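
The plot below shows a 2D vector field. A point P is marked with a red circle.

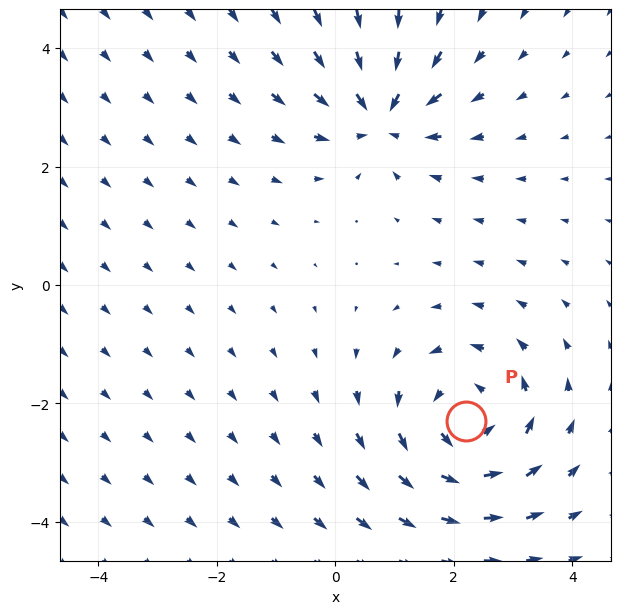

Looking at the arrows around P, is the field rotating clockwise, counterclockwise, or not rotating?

counterclockwise

Near P at (2.2, -2.3) the arrows circulate counterclockwise. The curl (z-component) there is about +3; positive curl means counterclockwise rotation.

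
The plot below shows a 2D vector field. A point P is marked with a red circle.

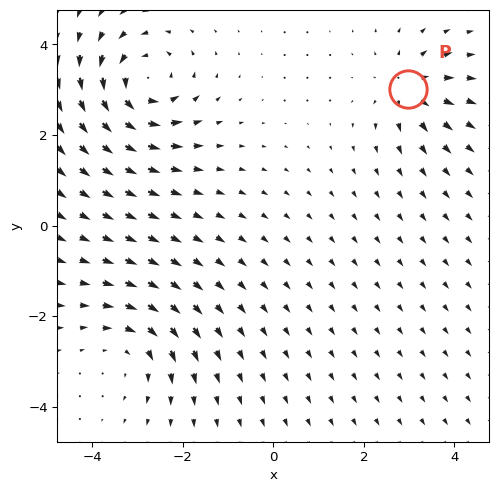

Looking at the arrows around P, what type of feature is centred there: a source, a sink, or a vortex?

At P (3.0, 3.0) the arrows spread outward. Divergence about +4, curl ≈0 — positive divergence with near-zero curl is a source.

source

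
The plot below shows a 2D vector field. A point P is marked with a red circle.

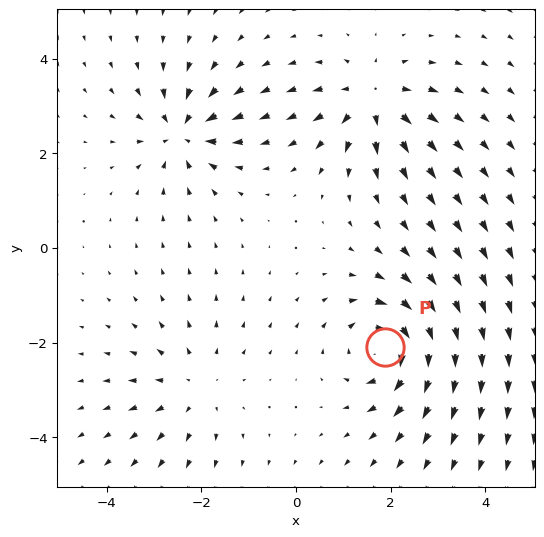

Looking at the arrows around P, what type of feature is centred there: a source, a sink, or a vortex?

At P (1.9, -2.1) the arrows circulate clockwise. Divergence ≈0, curl about -6 — near-zero divergence with nonzero curl is a vortex.

vortex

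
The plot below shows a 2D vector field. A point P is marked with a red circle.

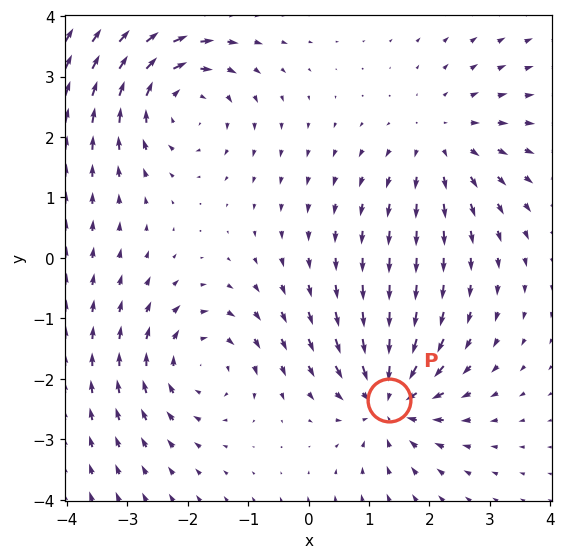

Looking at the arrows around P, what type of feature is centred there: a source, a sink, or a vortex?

At P (1.3, -2.3) the arrows converge inward. Divergence about -5, curl ≈0 — negative divergence with near-zero curl is a sink.

sink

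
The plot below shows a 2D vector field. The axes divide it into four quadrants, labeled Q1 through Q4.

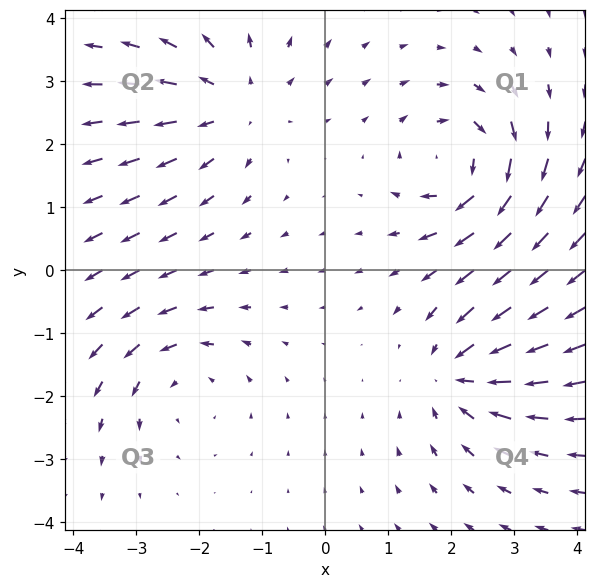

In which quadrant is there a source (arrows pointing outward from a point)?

Q2

The source sits at approximately (-1.5, 2.7), which lies in quadrant Q2. The divergence there is about +4, positive as expected for a source.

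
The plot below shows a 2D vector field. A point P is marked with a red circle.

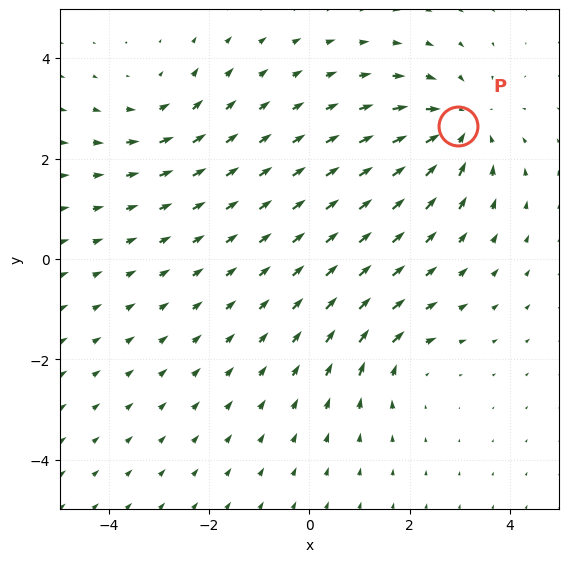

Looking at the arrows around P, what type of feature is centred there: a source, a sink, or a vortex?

sink

At P (3.0, 2.6) the arrows converge inward. Divergence about -5, curl ≈0 — negative divergence with near-zero curl is a sink.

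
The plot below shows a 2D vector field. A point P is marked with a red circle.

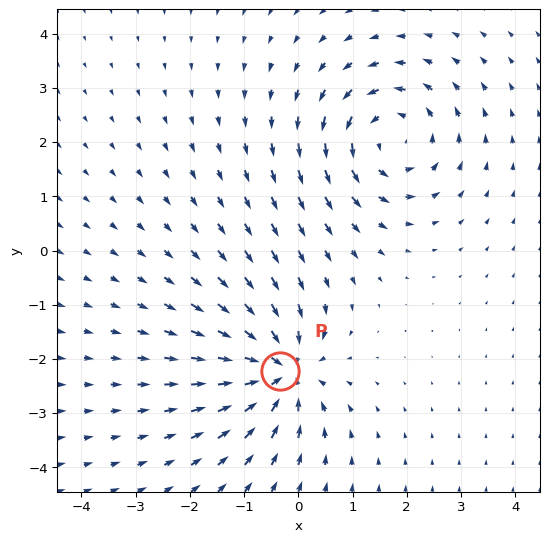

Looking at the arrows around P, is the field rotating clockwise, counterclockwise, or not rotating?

Near P at (-0.3, -2.2) the arrows show no circulation. The curl there is ≈0.

not rotating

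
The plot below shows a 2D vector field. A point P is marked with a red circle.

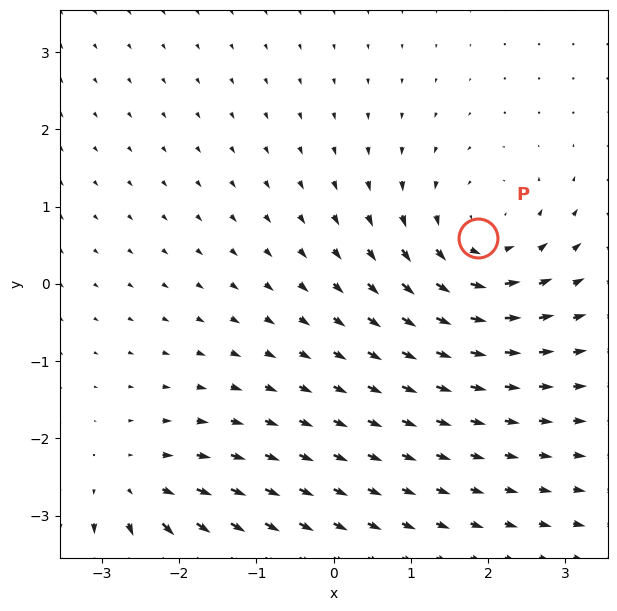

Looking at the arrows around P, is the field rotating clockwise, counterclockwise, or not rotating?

counterclockwise

Near P at (1.9, 0.6) the arrows circulate counterclockwise. The curl (z-component) there is about +4; positive curl means counterclockwise rotation.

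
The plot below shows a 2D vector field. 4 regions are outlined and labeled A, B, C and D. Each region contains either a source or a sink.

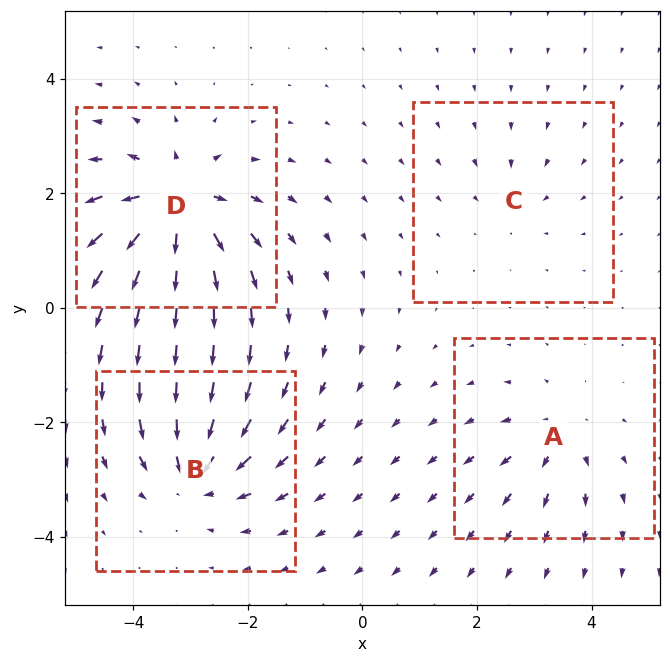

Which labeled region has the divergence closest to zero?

C

Divergence at each region's feature centre — A: about +4, B: about -6, C: about -2, D: about +8. Region C is closest to zero.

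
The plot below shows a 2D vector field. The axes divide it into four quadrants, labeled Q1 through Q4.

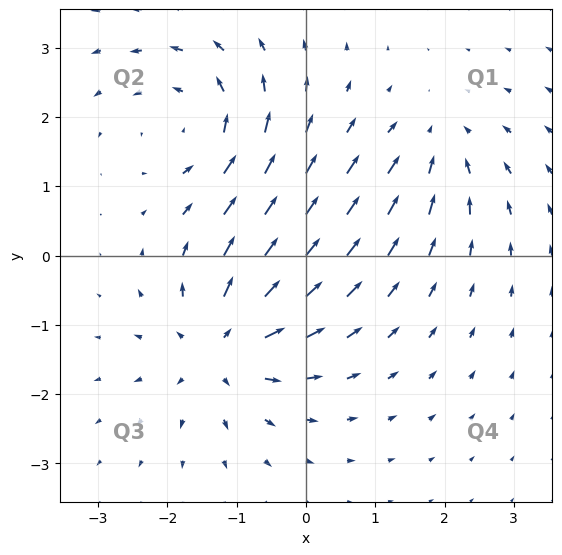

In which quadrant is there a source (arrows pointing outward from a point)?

Q3

The source sits at approximately (-1.2, -1.3), which lies in quadrant Q3. The divergence there is about +5, positive as expected for a source.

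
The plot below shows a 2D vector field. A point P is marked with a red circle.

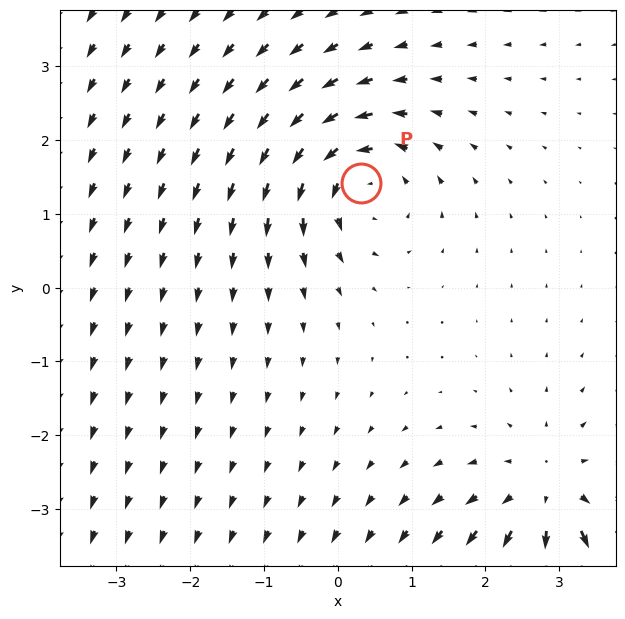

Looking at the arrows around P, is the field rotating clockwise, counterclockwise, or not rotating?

counterclockwise

Near P at (0.3, 1.4) the arrows circulate counterclockwise. The curl (z-component) there is about +3; positive curl means counterclockwise rotation.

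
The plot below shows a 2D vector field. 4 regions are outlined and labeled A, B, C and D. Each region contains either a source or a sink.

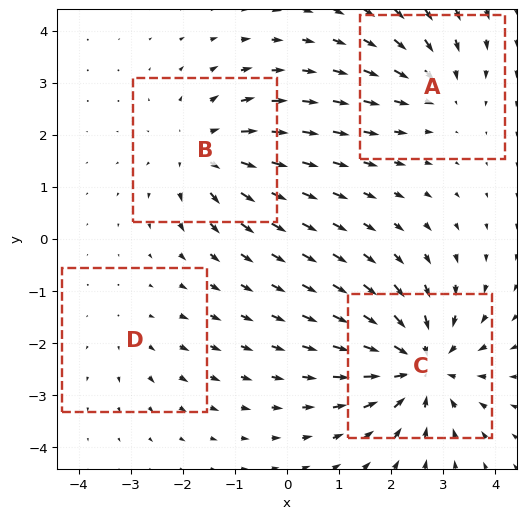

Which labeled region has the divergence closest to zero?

Divergence at each region's feature centre — A: about -3, B: about +4, C: about -6, D: about +2. Region D is closest to zero.

D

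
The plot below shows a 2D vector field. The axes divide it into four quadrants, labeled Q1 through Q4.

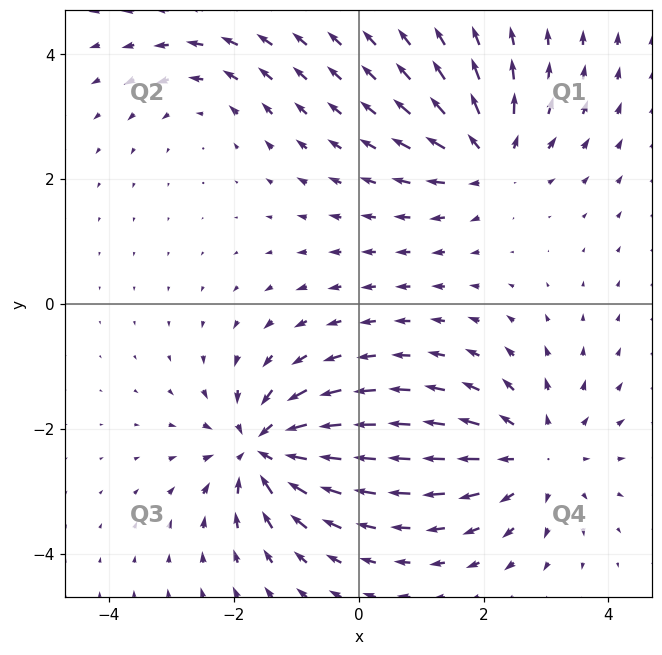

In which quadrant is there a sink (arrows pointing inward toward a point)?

The sink sits at approximately (-1.5, -2.3), which lies in quadrant Q3. The divergence there is about -6, negative as expected for a sink.

Q3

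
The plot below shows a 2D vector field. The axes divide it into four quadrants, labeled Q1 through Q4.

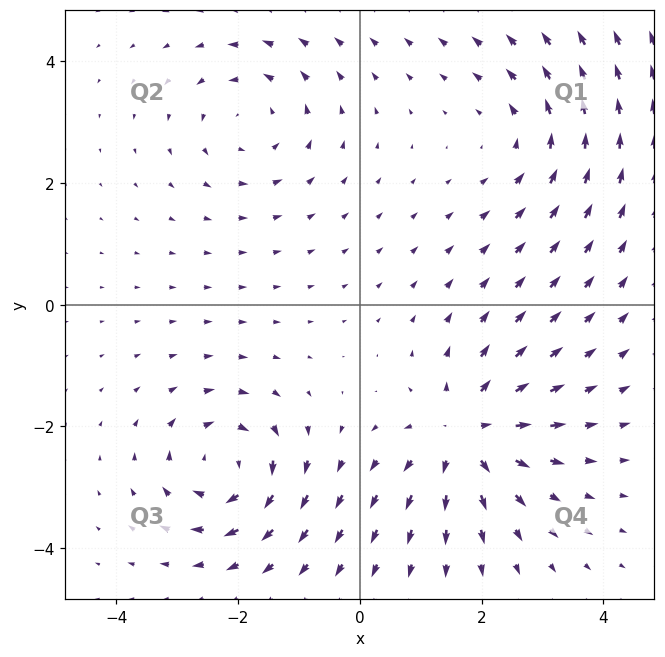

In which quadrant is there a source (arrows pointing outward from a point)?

Q4

The source sits at approximately (1.8, -2.1), which lies in quadrant Q4. The divergence there is about +5, positive as expected for a source.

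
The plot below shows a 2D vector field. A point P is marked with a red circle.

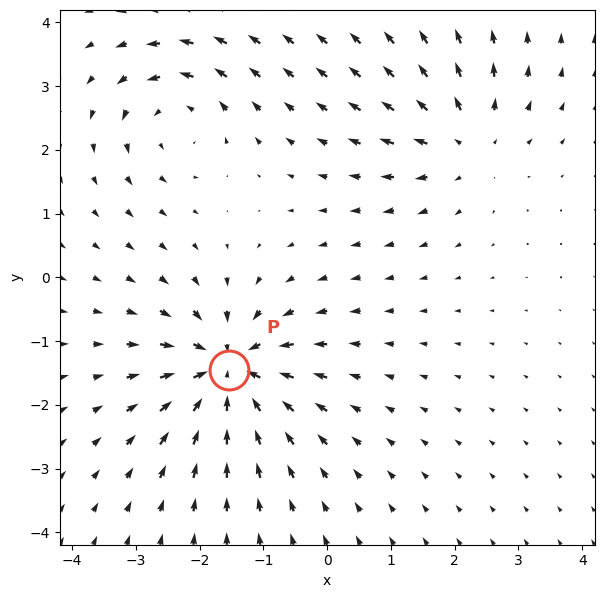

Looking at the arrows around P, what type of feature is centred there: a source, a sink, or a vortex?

At P (-1.5, -1.5) the arrows converge inward. Divergence about -5, curl ≈0 — negative divergence with near-zero curl is a sink.

sink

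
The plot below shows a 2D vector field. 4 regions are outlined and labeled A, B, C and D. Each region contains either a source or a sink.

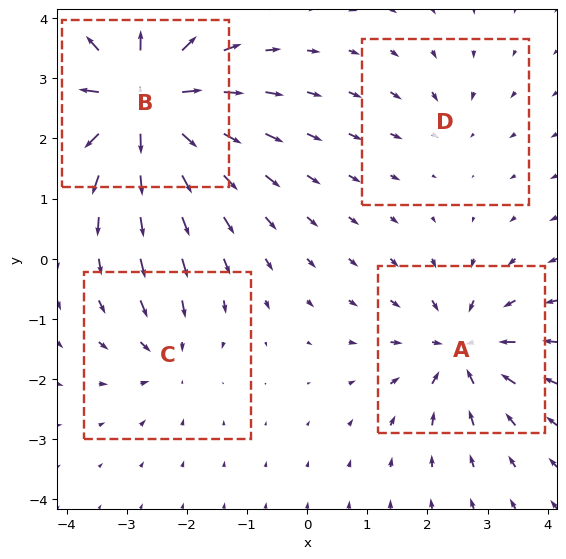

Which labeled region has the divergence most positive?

Divergence at each region's feature centre — A: about -6, B: about +9, C: about -4, D: about -2. Region B is most positive.

B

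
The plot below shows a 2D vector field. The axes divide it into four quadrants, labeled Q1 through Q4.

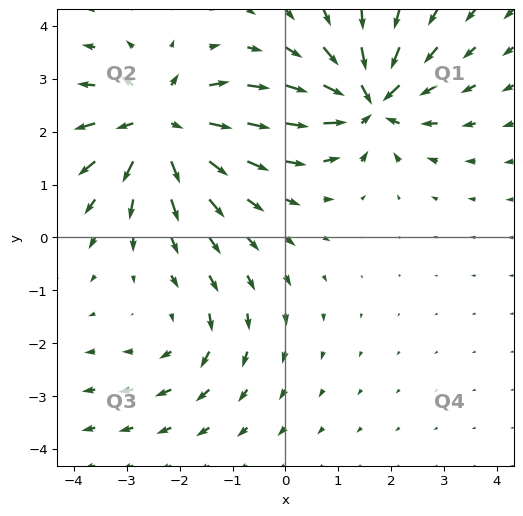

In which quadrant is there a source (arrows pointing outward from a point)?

The source sits at approximately (-2.4, 2.1), which lies in quadrant Q2. The divergence there is about +6, positive as expected for a source.

Q2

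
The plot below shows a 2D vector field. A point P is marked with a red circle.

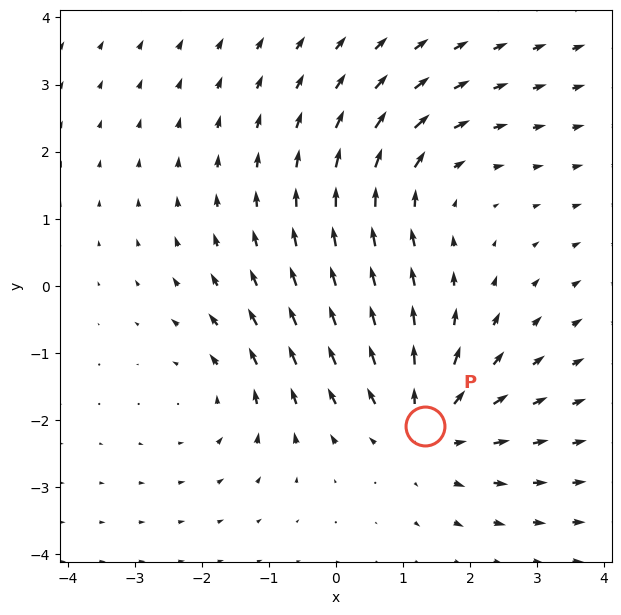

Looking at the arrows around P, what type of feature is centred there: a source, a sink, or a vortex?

source

At P (1.3, -2.1) the arrows spread outward. Divergence about +3, curl ≈0 — positive divergence with near-zero curl is a source.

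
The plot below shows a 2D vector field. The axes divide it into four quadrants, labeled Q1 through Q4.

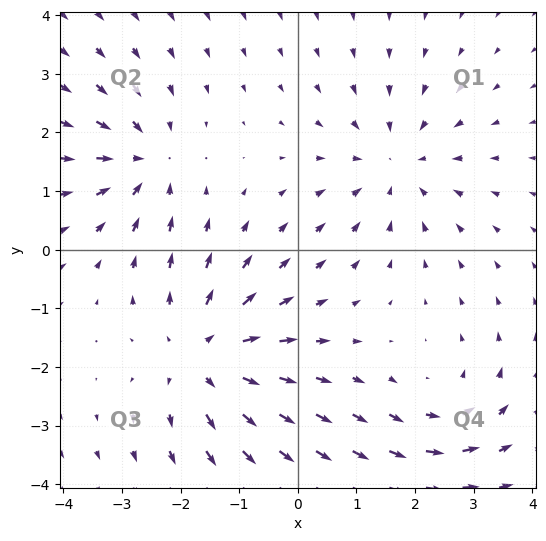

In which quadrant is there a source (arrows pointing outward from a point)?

The source sits at approximately (-1.6, -1.8), which lies in quadrant Q3. The divergence there is about +4, positive as expected for a source.

Q3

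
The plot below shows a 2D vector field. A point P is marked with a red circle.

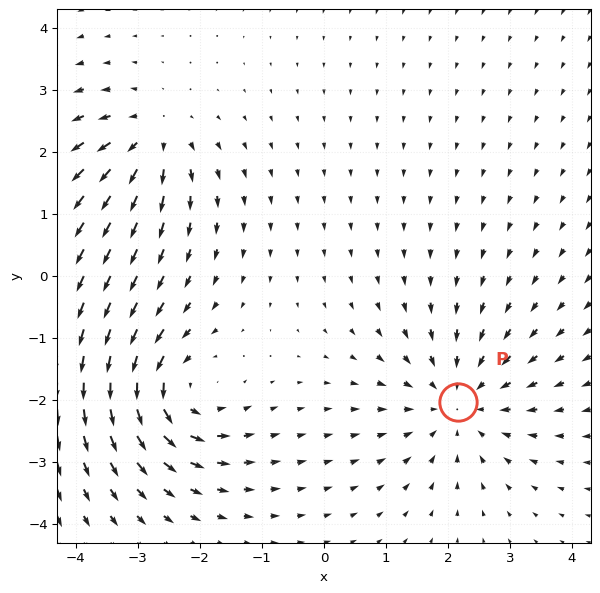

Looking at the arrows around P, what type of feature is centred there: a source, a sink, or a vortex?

At P (2.2, -2.0) the arrows converge inward. Divergence about -4, curl ≈0 — negative divergence with near-zero curl is a sink.

sink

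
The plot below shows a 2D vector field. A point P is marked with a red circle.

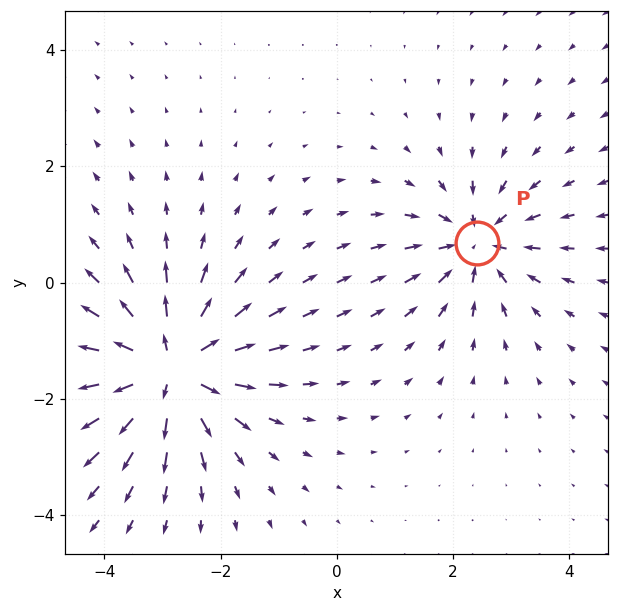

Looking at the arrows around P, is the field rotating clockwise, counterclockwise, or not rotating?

not rotating

Near P at (2.4, 0.7) the arrows show no circulation. The curl there is ≈0.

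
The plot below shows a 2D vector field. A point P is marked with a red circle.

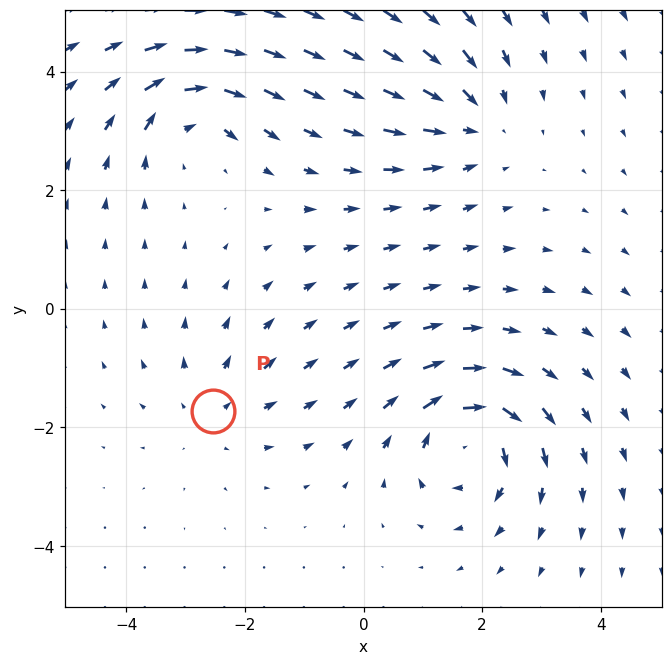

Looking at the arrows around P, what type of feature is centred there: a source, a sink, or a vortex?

source

At P (-2.5, -1.7) the arrows spread outward. Divergence about +3, curl ≈0 — positive divergence with near-zero curl is a source.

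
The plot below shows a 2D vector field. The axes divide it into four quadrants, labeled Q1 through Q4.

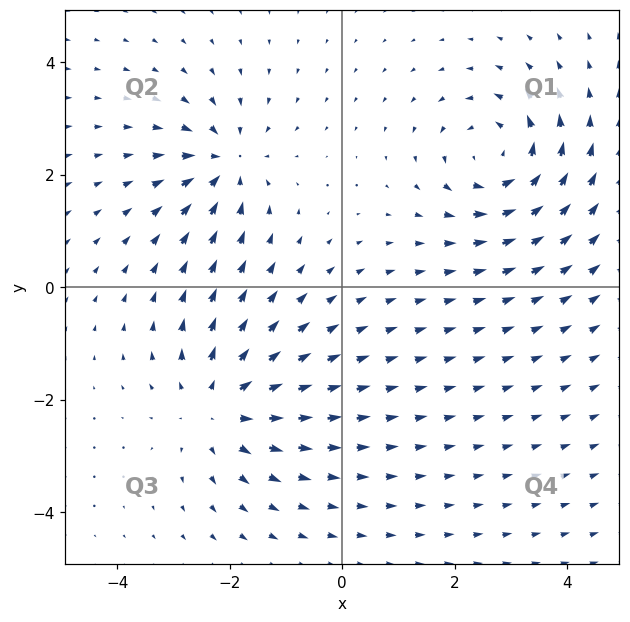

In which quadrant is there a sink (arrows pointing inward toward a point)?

Q2

The sink sits at approximately (-2.1, 2.2), which lies in quadrant Q2. The divergence there is about -5, negative as expected for a sink.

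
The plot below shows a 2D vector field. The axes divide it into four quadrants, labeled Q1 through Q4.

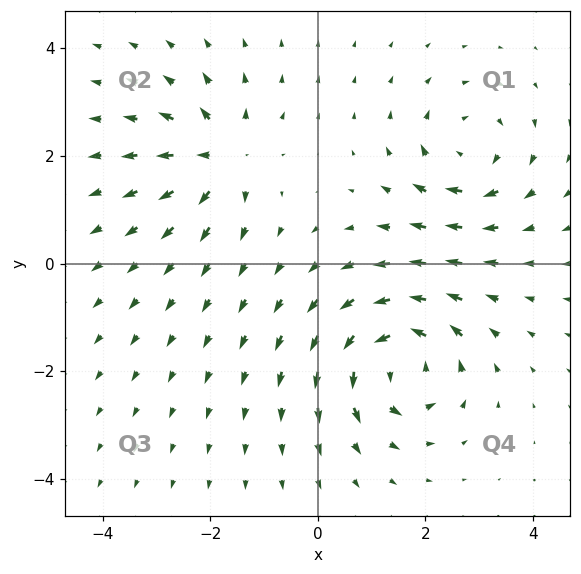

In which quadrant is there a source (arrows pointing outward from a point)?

Q2

The source sits at approximately (-1.8, 2.0), which lies in quadrant Q2. The divergence there is about +5, positive as expected for a source.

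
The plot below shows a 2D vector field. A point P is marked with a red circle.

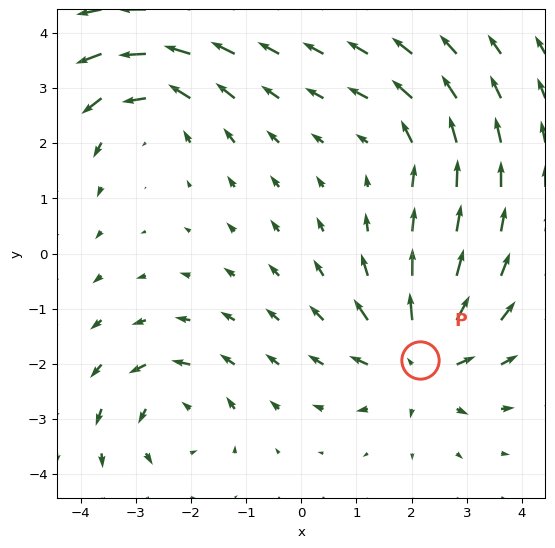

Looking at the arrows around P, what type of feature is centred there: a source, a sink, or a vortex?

At P (2.2, -1.9) the arrows spread outward. Divergence about +5, curl ≈0 — positive divergence with near-zero curl is a source.

source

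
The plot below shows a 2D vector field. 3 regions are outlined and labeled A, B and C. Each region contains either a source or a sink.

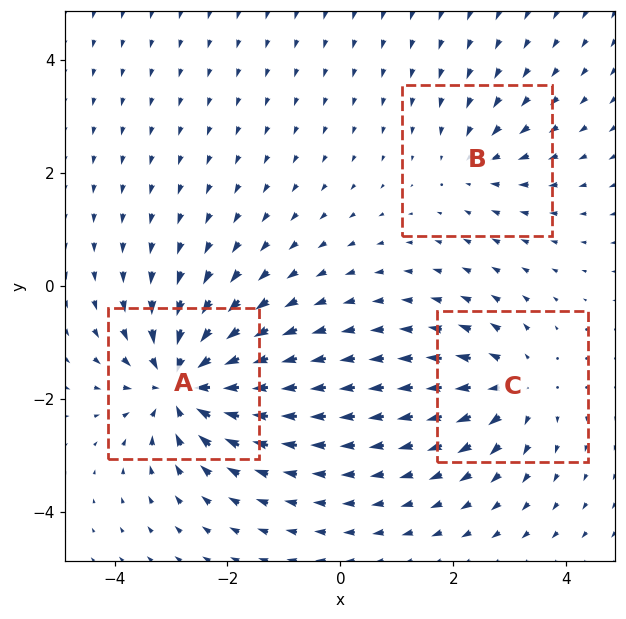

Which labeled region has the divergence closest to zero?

B

Divergence at each region's feature centre — A: about -6, B: about -2, C: about +3. Region B is closest to zero.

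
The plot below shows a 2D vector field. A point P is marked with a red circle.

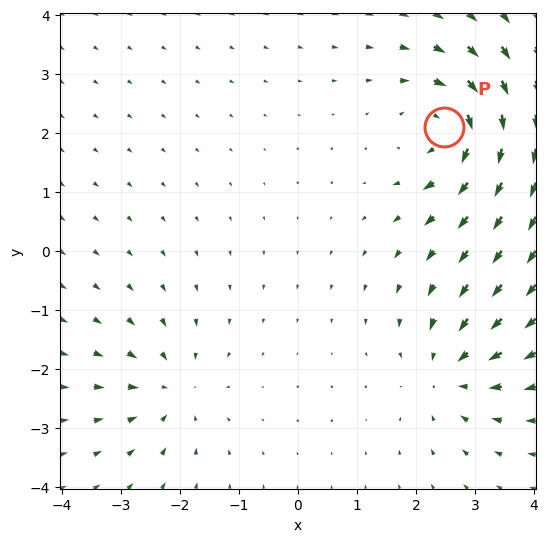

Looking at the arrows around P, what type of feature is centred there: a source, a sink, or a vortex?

At P (2.5, 2.1) the arrows circulate clockwise. Divergence ≈0, curl about -6 — near-zero divergence with nonzero curl is a vortex.

vortex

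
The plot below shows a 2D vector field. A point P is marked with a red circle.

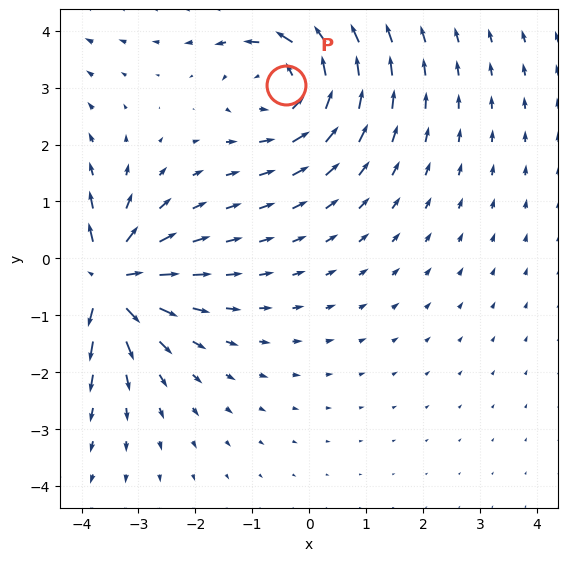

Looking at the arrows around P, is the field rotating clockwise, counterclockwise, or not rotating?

Near P at (-0.4, 3.0) the arrows circulate counterclockwise. The curl (z-component) there is about +3; positive curl means counterclockwise rotation.

counterclockwise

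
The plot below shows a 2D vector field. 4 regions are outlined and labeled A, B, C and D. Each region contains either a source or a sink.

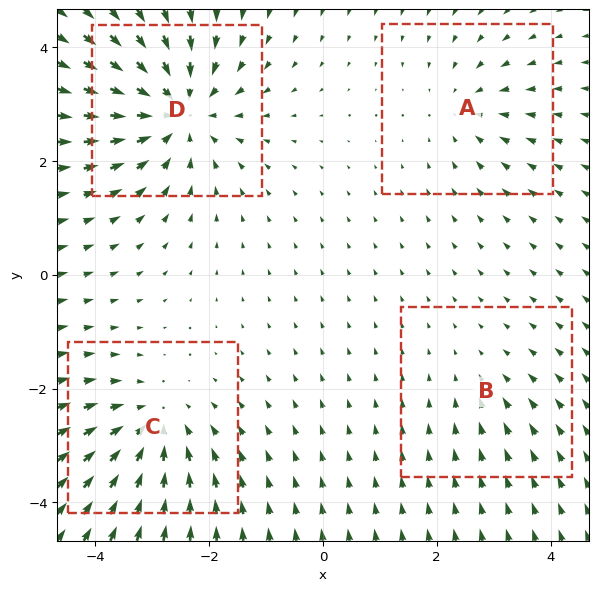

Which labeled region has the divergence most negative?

D

Divergence at each region's feature centre — A: about -3, B: about -2, C: about -5, D: about -6. Region D is most negative.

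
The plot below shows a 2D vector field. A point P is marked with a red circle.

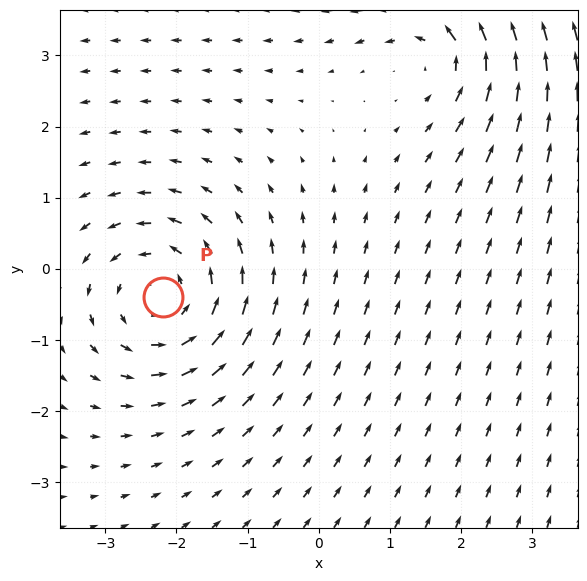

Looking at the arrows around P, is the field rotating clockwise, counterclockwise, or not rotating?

counterclockwise

Near P at (-2.2, -0.4) the arrows circulate counterclockwise. The curl (z-component) there is about +3; positive curl means counterclockwise rotation.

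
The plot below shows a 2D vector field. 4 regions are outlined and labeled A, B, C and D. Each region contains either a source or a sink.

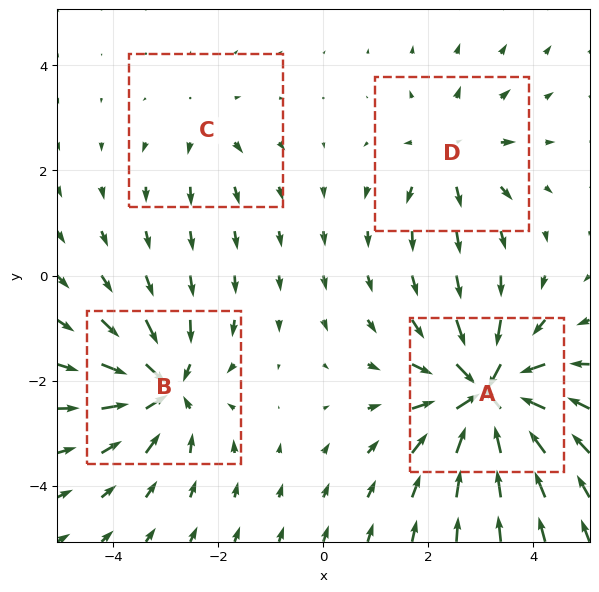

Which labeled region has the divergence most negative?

Divergence at each region's feature centre — A: about -9, B: about -6, C: about +3, D: about +4. Region A is most negative.

A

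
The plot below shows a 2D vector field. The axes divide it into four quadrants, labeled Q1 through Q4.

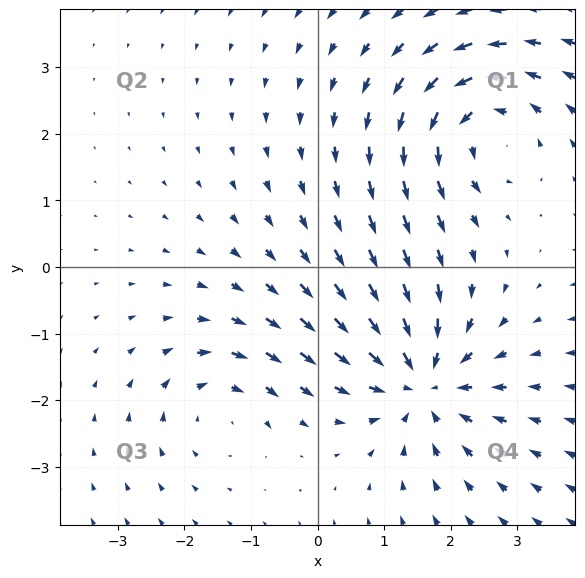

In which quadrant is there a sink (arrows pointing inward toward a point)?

Q4

The sink sits at approximately (1.6, -1.7), which lies in quadrant Q4. The divergence there is about -5, negative as expected for a sink.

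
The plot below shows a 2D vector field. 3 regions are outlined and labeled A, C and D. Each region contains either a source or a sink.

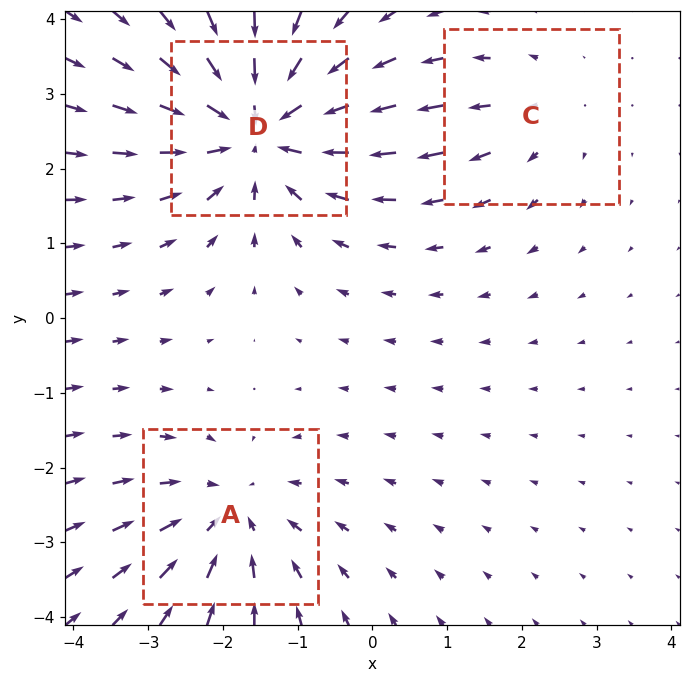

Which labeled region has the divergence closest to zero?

Divergence at each region's feature centre — A: about -3, C: about +2, D: about -5. Region C is closest to zero.

C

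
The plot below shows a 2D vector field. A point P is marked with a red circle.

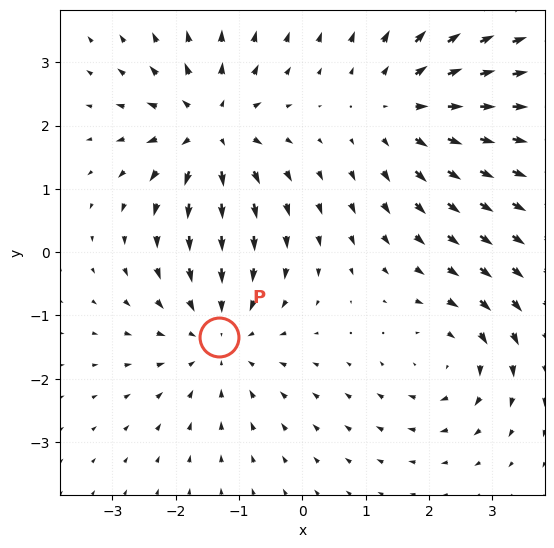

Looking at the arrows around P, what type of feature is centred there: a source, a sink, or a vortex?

sink

At P (-1.3, -1.3) the arrows converge inward. Divergence about -4, curl ≈0 — negative divergence with near-zero curl is a sink.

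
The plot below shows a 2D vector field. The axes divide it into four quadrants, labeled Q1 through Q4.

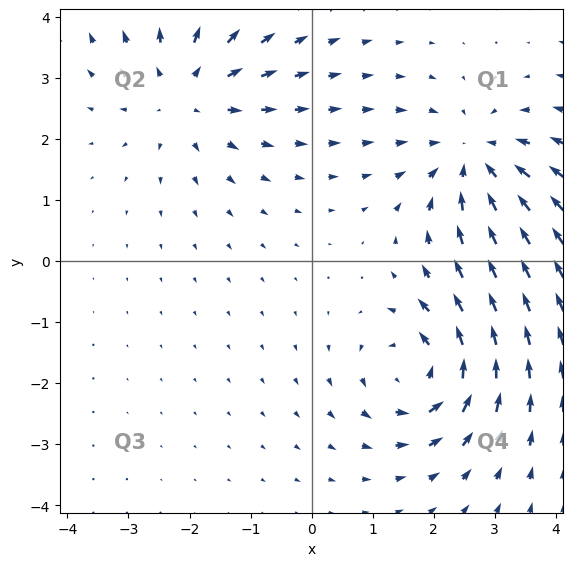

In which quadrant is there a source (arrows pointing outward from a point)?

Q2

The source sits at approximately (-2.0, 2.8), which lies in quadrant Q2. The divergence there is about +3, positive as expected for a source.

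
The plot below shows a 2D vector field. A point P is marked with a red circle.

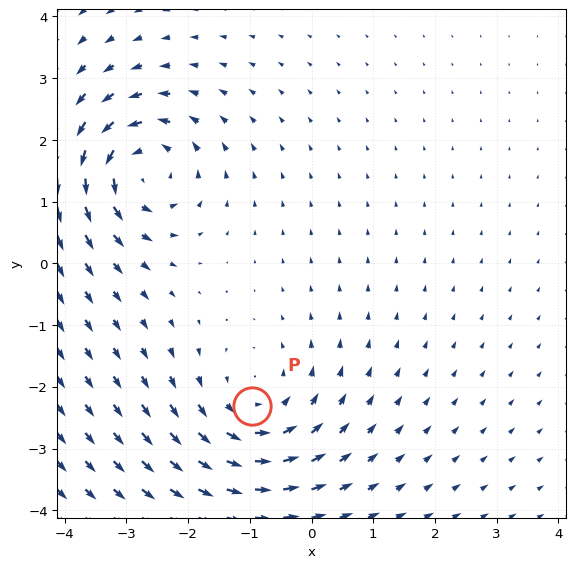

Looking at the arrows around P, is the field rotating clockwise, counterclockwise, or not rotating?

counterclockwise

Near P at (-1.0, -2.3) the arrows circulate counterclockwise. The curl (z-component) there is about +4; positive curl means counterclockwise rotation.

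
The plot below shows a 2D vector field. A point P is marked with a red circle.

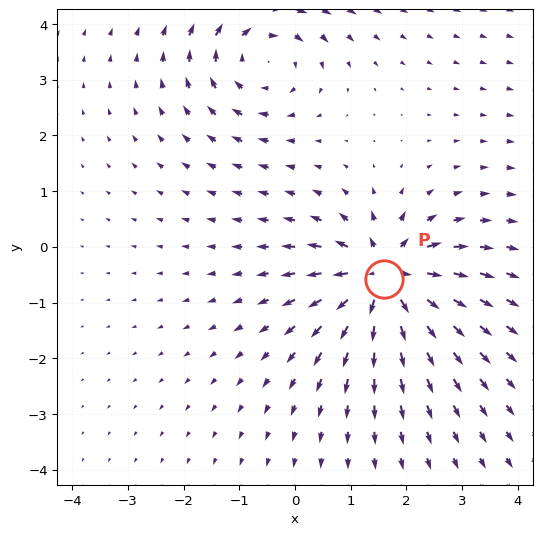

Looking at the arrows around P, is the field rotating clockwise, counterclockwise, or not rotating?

Near P at (1.6, -0.6) the arrows show no circulation. The curl there is ≈0.

not rotating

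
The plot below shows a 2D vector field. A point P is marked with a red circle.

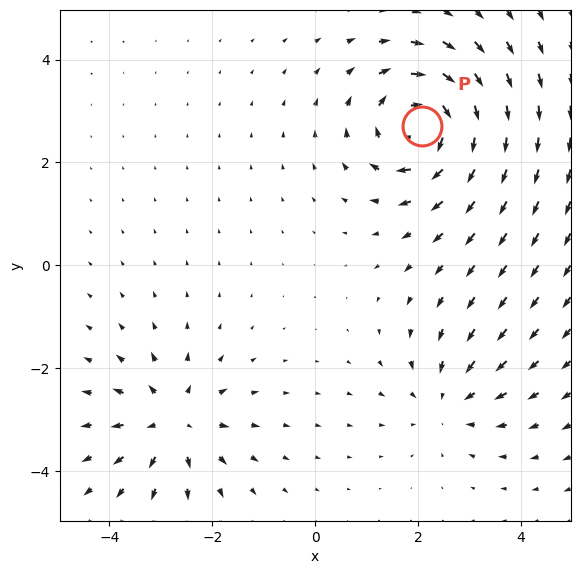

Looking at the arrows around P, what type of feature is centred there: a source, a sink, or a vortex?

vortex

At P (2.1, 2.7) the arrows circulate clockwise. Divergence ≈0, curl about -6 — near-zero divergence with nonzero curl is a vortex.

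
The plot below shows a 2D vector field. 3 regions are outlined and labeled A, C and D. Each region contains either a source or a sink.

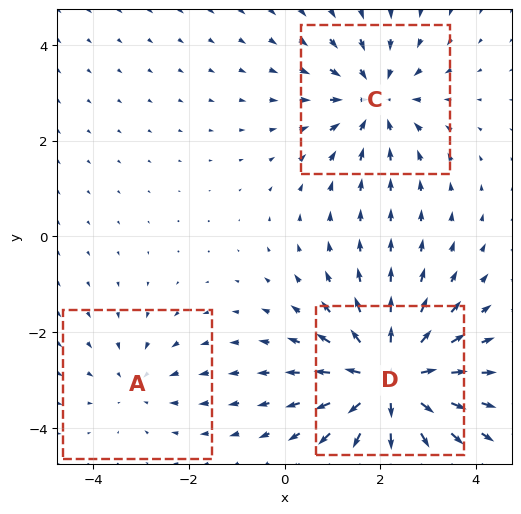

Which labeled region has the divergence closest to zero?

A

Divergence at each region's feature centre — A: about -2, C: about -3, D: about +5. Region A is closest to zero.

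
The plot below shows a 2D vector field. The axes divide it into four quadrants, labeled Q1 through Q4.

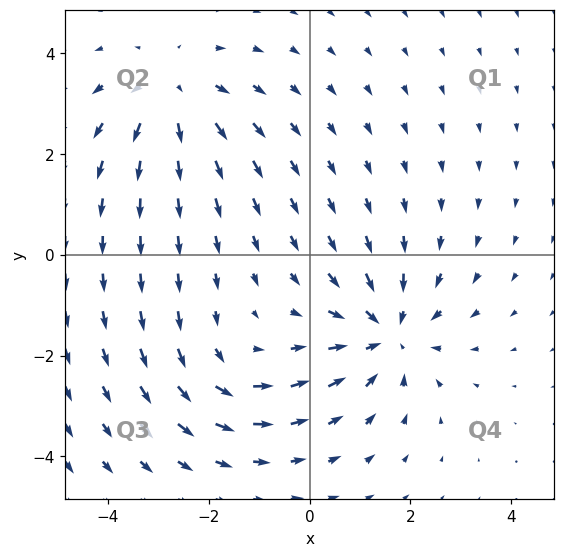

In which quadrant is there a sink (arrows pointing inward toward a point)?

Q4

The sink sits at approximately (1.6, -1.6), which lies in quadrant Q4. The divergence there is about -4, negative as expected for a sink.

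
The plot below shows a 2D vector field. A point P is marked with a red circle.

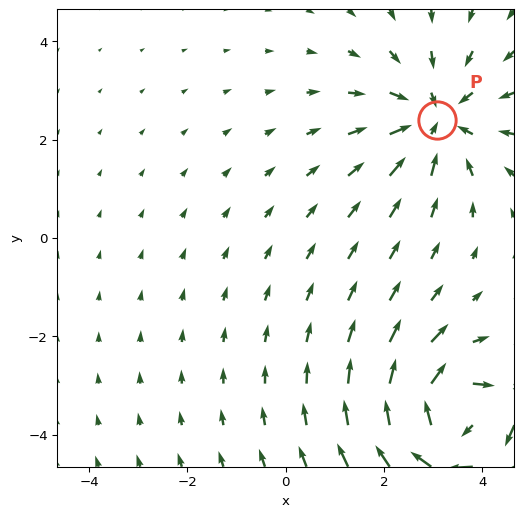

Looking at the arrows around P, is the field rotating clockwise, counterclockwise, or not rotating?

Near P at (3.1, 2.4) the arrows show no circulation. The curl there is ≈0.

not rotating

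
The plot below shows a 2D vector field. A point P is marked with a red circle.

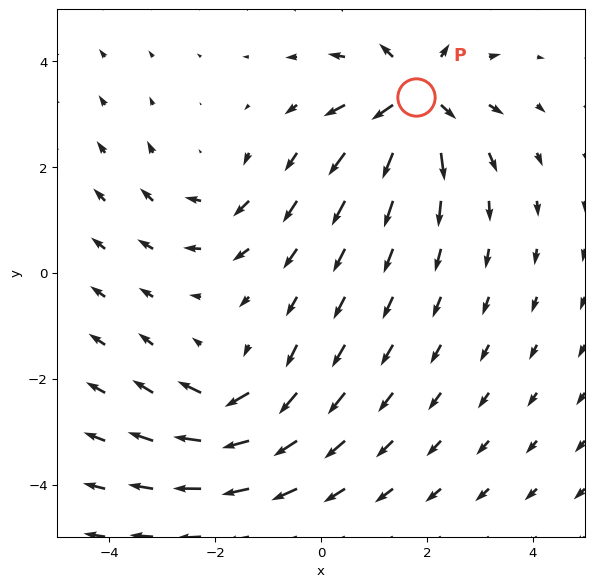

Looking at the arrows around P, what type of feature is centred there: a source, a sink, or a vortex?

source

At P (1.8, 3.3) the arrows spread outward. Divergence about +5, curl ≈0 — positive divergence with near-zero curl is a source.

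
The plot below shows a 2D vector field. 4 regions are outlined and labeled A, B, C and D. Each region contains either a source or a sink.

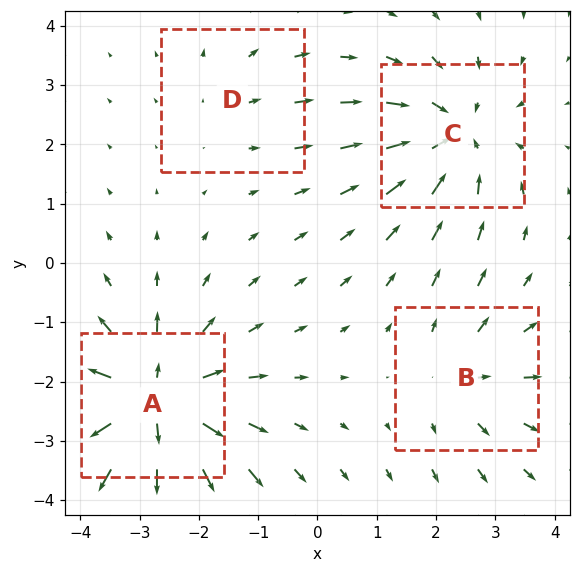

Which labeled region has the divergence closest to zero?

Divergence at each region's feature centre — A: about +7, B: about +3, C: about -5, D: about +2. Region D is closest to zero.

D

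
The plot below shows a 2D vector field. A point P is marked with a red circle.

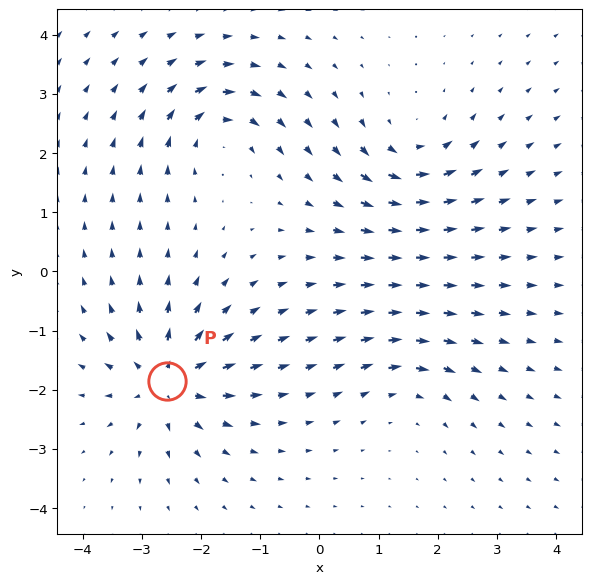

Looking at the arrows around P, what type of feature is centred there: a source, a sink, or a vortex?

source

At P (-2.6, -1.8) the arrows spread outward. Divergence about +6, curl ≈0 — positive divergence with near-zero curl is a source.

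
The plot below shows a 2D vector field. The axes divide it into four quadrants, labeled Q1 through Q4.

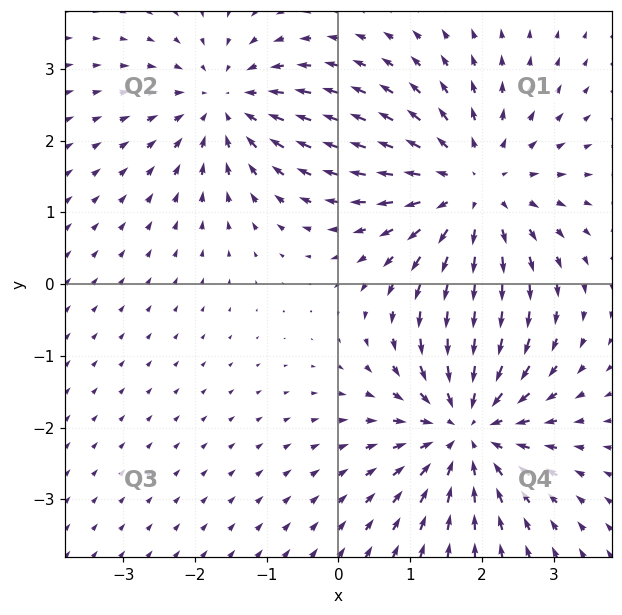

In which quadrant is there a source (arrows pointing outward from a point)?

The source sits at approximately (1.9, 1.3), which lies in quadrant Q1. The divergence there is about +4, positive as expected for a source.

Q1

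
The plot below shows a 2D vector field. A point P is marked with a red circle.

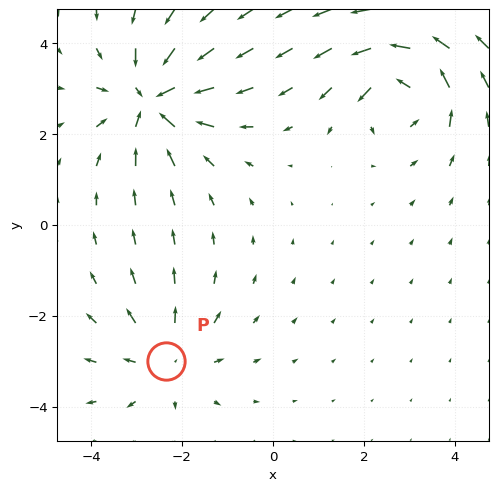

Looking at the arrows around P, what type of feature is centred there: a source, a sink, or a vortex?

At P (-2.3, -3.0) the arrows spread outward. Divergence about +2, curl ≈0 — positive divergence with near-zero curl is a source.

source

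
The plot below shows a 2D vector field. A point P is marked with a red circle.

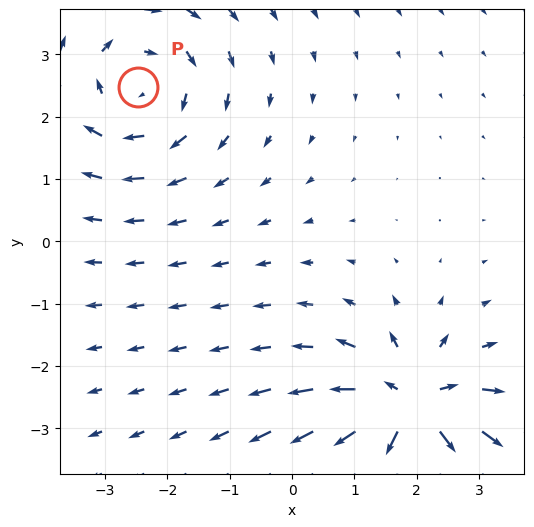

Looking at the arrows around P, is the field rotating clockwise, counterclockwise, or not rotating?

Near P at (-2.5, 2.5) the arrows circulate clockwise. The curl (z-component) there is about -3; negative curl means clockwise rotation.

clockwise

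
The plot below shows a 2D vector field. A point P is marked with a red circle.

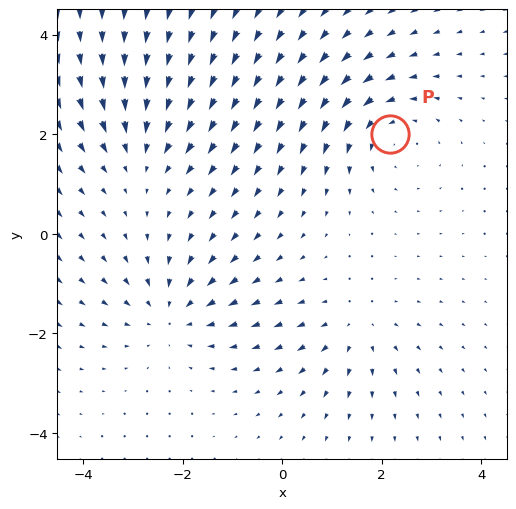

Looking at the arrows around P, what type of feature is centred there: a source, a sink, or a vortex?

vortex

At P (2.2, 2.0) the arrows circulate counterclockwise. Divergence ≈0, curl about +4 — near-zero divergence with nonzero curl is a vortex.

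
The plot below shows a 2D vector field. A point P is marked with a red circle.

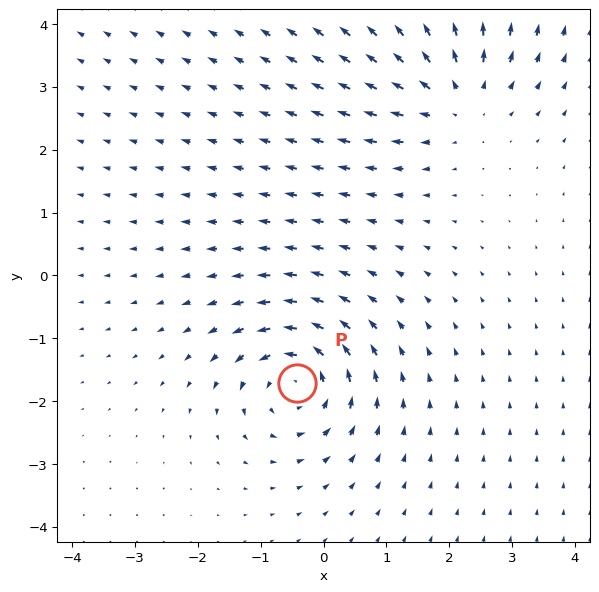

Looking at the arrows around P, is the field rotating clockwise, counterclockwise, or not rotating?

counterclockwise

Near P at (-0.4, -1.7) the arrows circulate counterclockwise. The curl (z-component) there is about +6; positive curl means counterclockwise rotation.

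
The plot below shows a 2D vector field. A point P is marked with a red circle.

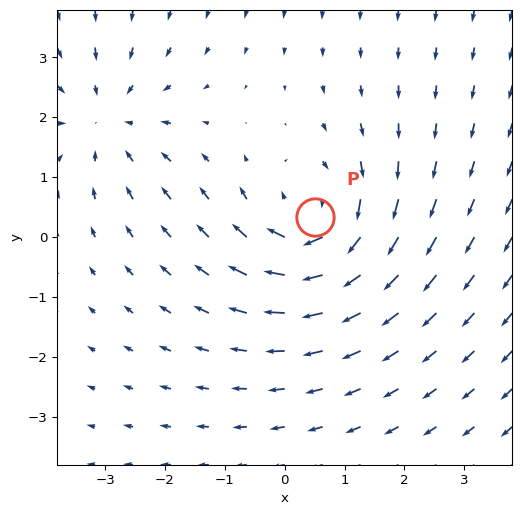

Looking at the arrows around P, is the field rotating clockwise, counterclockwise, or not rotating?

clockwise

Near P at (0.5, 0.3) the arrows circulate clockwise. The curl (z-component) there is about -4; negative curl means clockwise rotation.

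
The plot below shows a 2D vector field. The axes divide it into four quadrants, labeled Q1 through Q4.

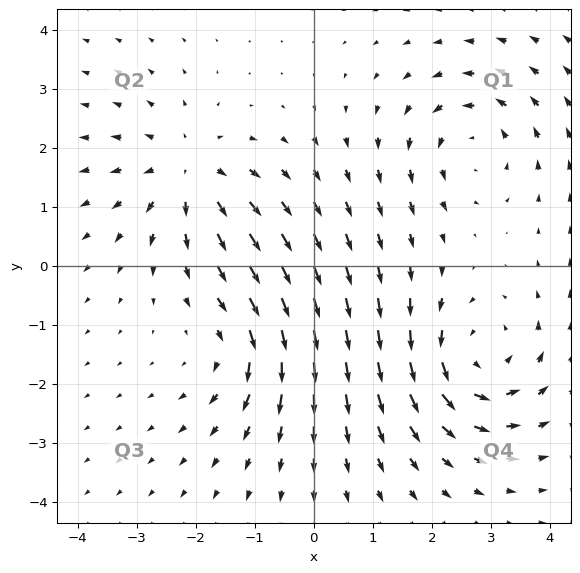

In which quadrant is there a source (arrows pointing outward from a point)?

Q2

The source sits at approximately (-2.1, 1.6), which lies in quadrant Q2. The divergence there is about +4, positive as expected for a source.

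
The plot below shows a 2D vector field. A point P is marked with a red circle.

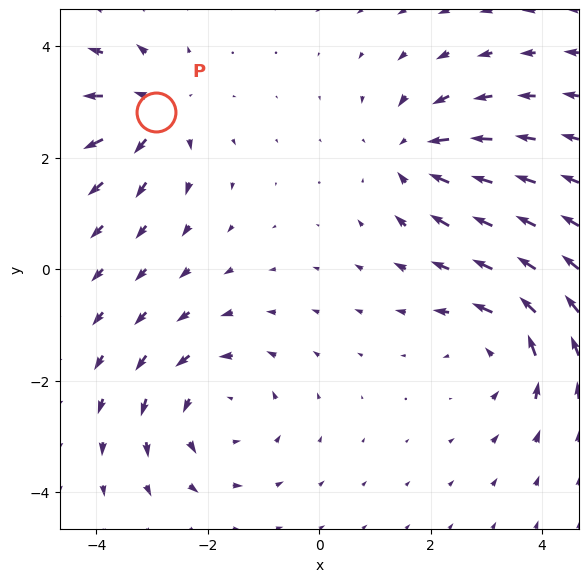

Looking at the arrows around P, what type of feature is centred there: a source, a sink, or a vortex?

At P (-2.9, 2.8) the arrows spread outward. Divergence about +5, curl ≈0 — positive divergence with near-zero curl is a source.

source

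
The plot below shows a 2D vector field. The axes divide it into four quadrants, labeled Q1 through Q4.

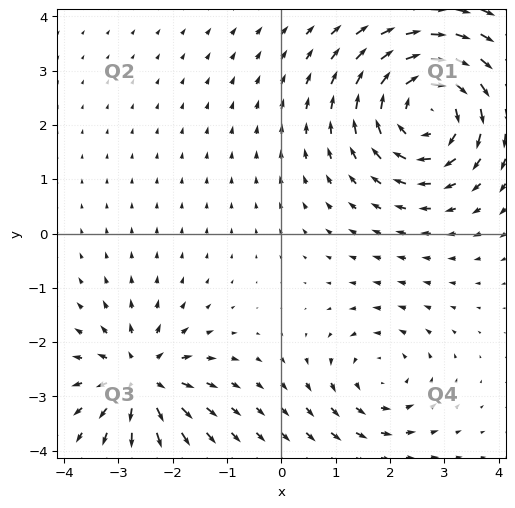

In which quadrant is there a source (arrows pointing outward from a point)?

Q3

The source sits at approximately (-2.6, -2.7), which lies in quadrant Q3. The divergence there is about +5, positive as expected for a source.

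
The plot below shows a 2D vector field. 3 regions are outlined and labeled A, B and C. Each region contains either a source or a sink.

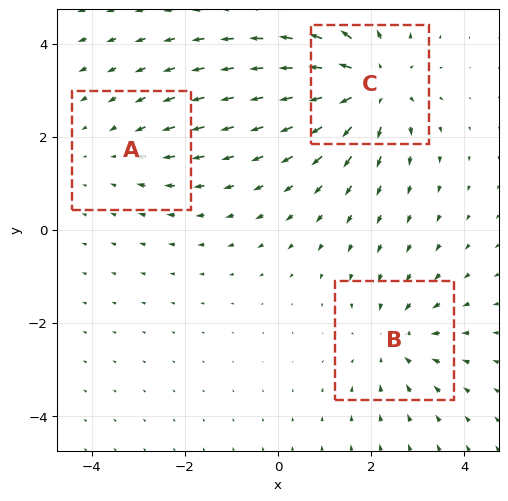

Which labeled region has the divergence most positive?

C

Divergence at each region's feature centre — A: about -2, B: about -3, C: about +5. Region C is most positive.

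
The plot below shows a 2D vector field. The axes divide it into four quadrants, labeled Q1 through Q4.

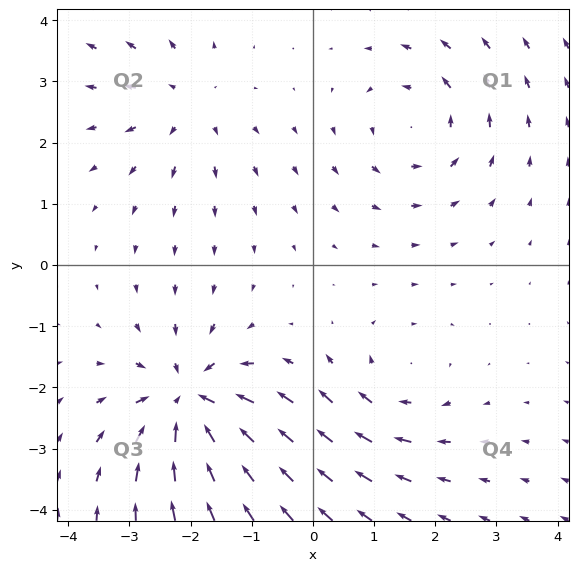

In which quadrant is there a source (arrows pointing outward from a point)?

The source sits at approximately (-2.1, 2.6), which lies in quadrant Q2. The divergence there is about +3, positive as expected for a source.

Q2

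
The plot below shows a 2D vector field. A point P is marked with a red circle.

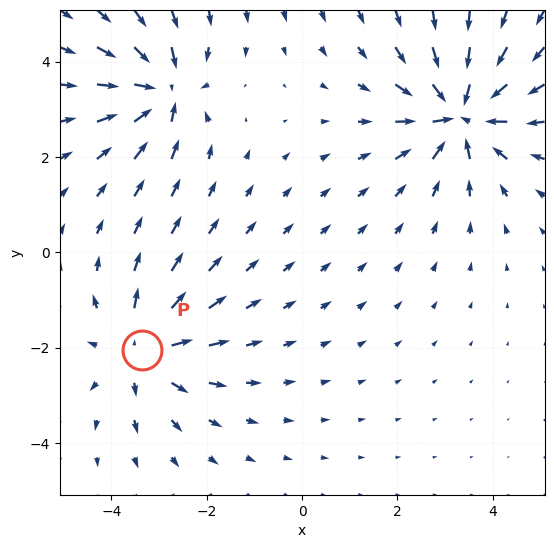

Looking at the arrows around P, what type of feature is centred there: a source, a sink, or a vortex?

source

At P (-3.4, -2.1) the arrows spread outward. Divergence about +3, curl ≈0 — positive divergence with near-zero curl is a source.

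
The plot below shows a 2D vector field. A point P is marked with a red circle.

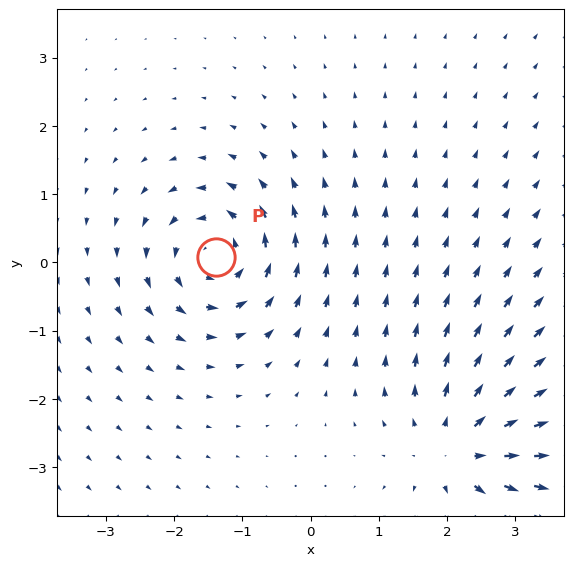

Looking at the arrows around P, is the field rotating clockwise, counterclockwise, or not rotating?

counterclockwise

Near P at (-1.4, 0.1) the arrows circulate counterclockwise. The curl (z-component) there is about +6; positive curl means counterclockwise rotation.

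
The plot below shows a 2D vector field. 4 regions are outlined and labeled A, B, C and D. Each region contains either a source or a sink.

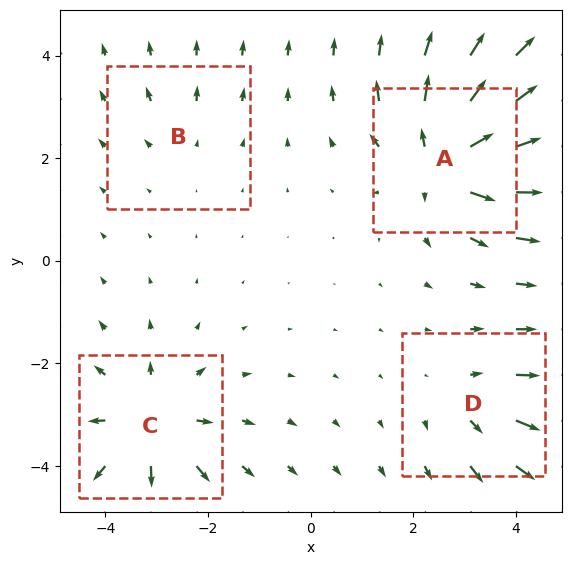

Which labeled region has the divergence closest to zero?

B

Divergence at each region's feature centre — A: about +8, B: about +2, C: about +6, D: about +4. Region B is closest to zero.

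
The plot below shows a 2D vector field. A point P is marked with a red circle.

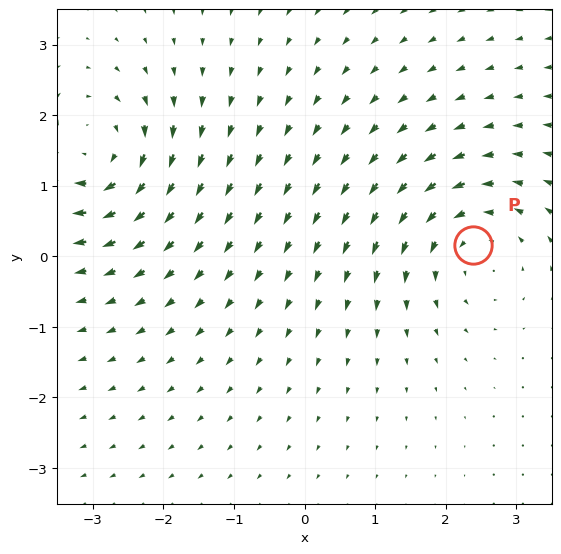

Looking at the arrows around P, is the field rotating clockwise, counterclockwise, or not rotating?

counterclockwise

Near P at (2.4, 0.2) the arrows circulate counterclockwise. The curl (z-component) there is about +4; positive curl means counterclockwise rotation.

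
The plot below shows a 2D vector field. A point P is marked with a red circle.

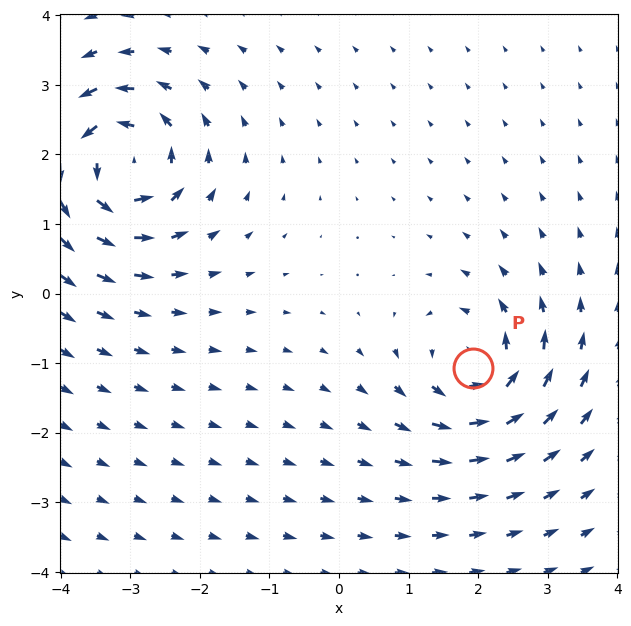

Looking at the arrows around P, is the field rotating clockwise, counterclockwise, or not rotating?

Near P at (1.9, -1.1) the arrows circulate counterclockwise. The curl (z-component) there is about +5; positive curl means counterclockwise rotation.

counterclockwise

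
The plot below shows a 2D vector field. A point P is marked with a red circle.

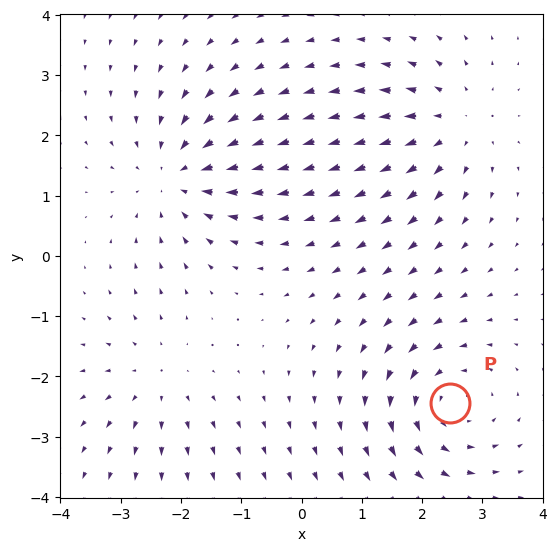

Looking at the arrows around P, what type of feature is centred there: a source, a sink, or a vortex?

vortex

At P (2.5, -2.4) the arrows circulate counterclockwise. Divergence ≈0, curl about +4 — near-zero divergence with nonzero curl is a vortex.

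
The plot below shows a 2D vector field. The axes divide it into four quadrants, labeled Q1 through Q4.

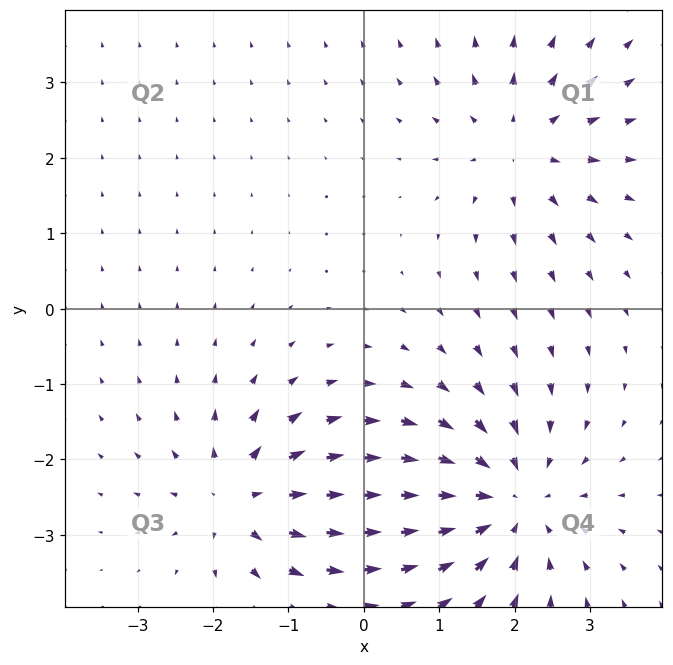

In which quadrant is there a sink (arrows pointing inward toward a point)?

The sink sits at approximately (1.9, -2.6), which lies in quadrant Q4. The divergence there is about -4, negative as expected for a sink.

Q4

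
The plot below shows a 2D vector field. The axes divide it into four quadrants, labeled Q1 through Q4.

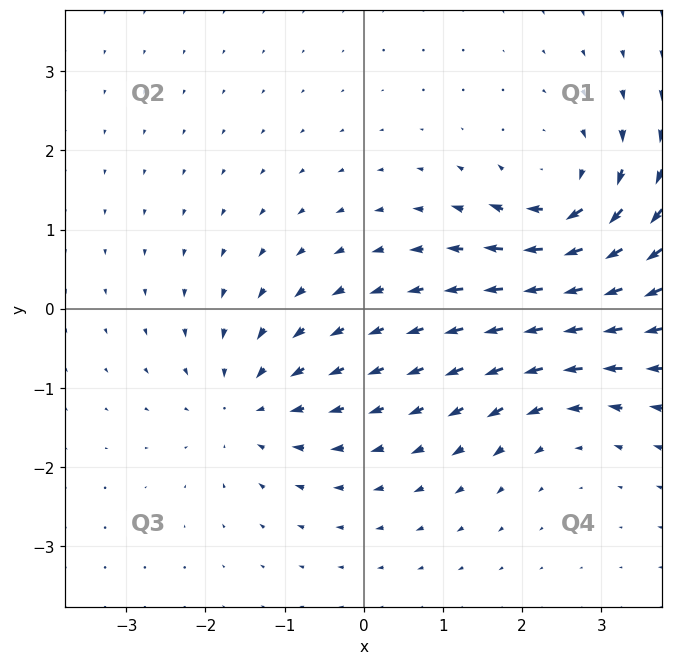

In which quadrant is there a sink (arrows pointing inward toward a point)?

The sink sits at approximately (-1.4, -1.2), which lies in quadrant Q3. The divergence there is about -4, negative as expected for a sink.

Q3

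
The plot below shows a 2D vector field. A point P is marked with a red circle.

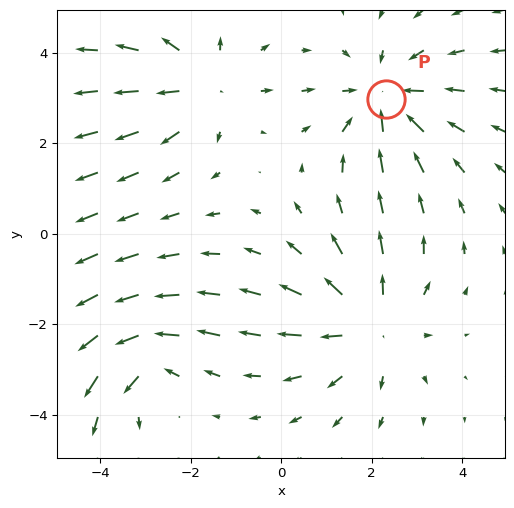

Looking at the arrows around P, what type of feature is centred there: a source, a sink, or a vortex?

sink

At P (2.3, 3.0) the arrows converge inward. Divergence about -3, curl ≈0 — negative divergence with near-zero curl is a sink.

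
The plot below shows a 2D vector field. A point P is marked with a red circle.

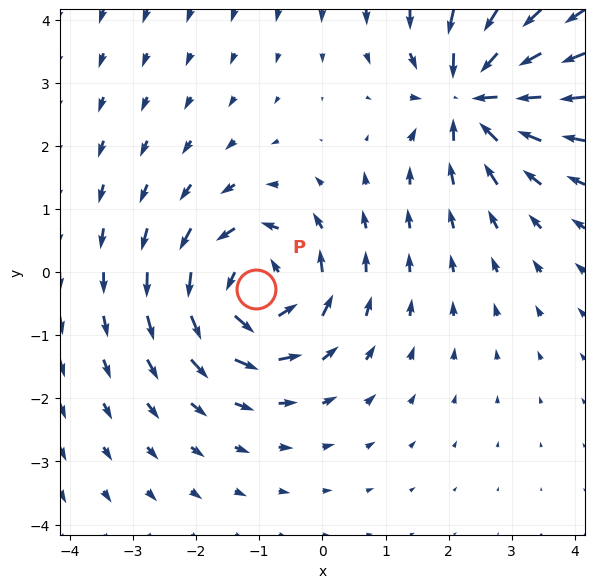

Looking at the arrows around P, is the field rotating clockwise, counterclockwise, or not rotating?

counterclockwise

Near P at (-1.1, -0.3) the arrows circulate counterclockwise. The curl (z-component) there is about +5; positive curl means counterclockwise rotation.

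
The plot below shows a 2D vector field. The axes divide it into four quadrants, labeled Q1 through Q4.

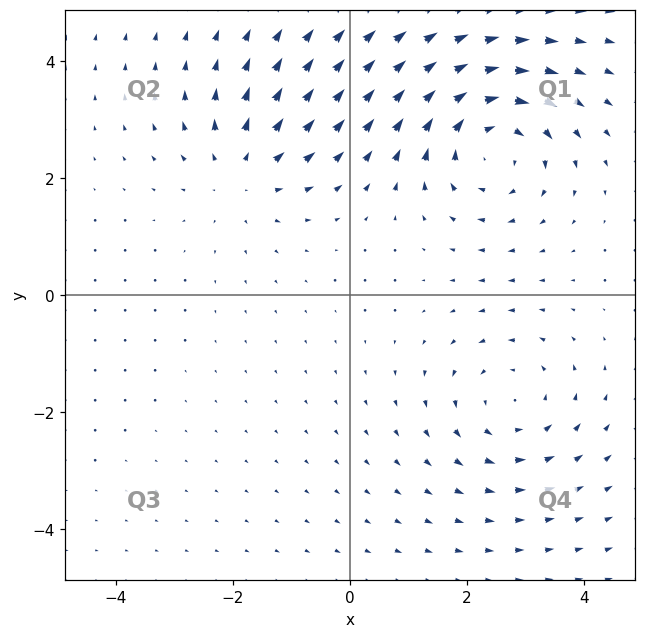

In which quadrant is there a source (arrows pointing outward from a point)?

The source sits at approximately (-1.8, 2.1), which lies in quadrant Q2. The divergence there is about +3, positive as expected for a source.

Q2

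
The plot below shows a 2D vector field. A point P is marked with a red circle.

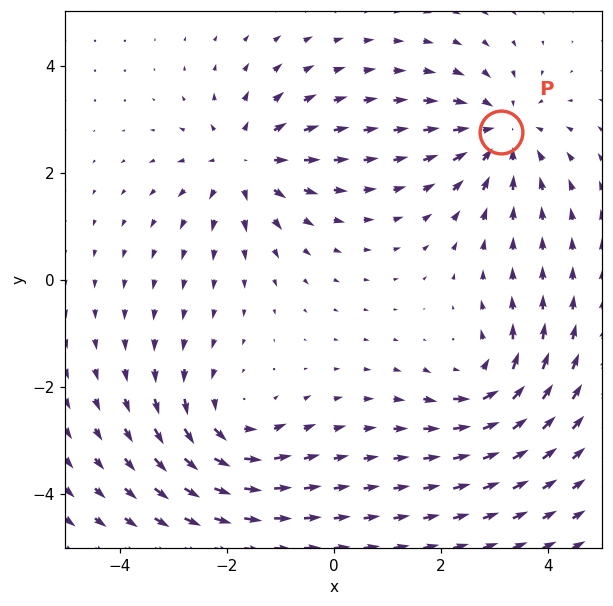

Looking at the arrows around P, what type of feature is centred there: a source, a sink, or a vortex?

At P (3.1, 2.8) the arrows converge inward. Divergence about -5, curl ≈0 — negative divergence with near-zero curl is a sink.

sink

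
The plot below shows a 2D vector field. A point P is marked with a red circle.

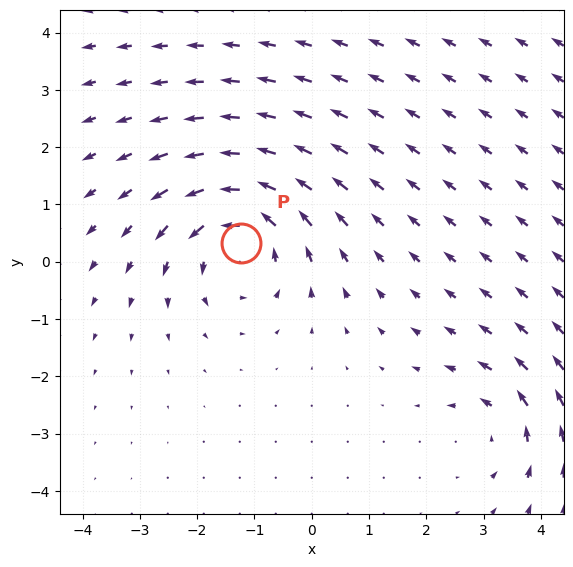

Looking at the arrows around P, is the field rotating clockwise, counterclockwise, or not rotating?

Near P at (-1.2, 0.3) the arrows circulate counterclockwise. The curl (z-component) there is about +5; positive curl means counterclockwise rotation.

counterclockwise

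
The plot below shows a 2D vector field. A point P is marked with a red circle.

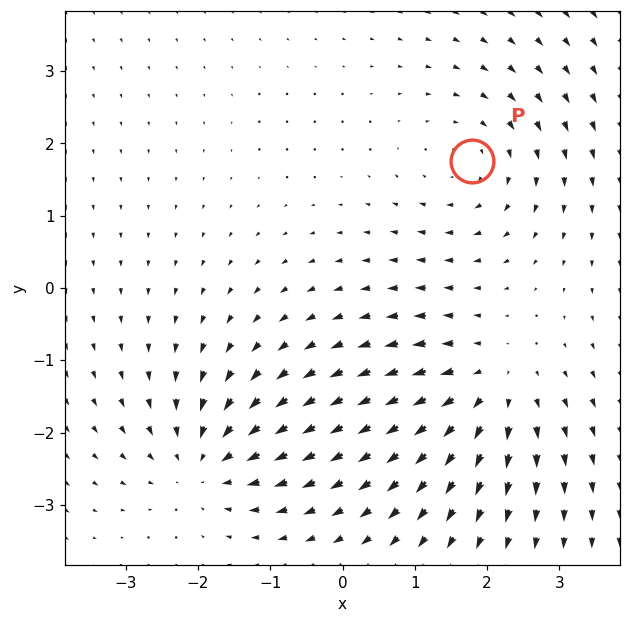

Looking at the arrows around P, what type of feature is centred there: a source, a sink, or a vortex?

At P (1.8, 1.8) the arrows circulate clockwise. Divergence ≈0, curl about -2 — near-zero divergence with nonzero curl is a vortex.

vortex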